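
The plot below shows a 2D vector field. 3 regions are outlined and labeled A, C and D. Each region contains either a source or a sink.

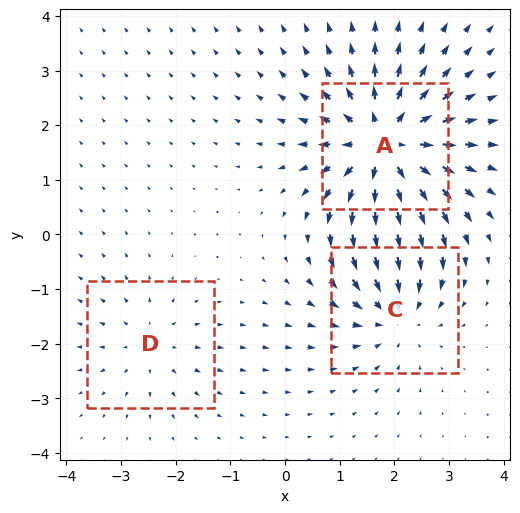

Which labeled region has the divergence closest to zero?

D

Divergence at each region's feature centre — A: about +6, C: about -4, D: about +2. Region D is closest to zero.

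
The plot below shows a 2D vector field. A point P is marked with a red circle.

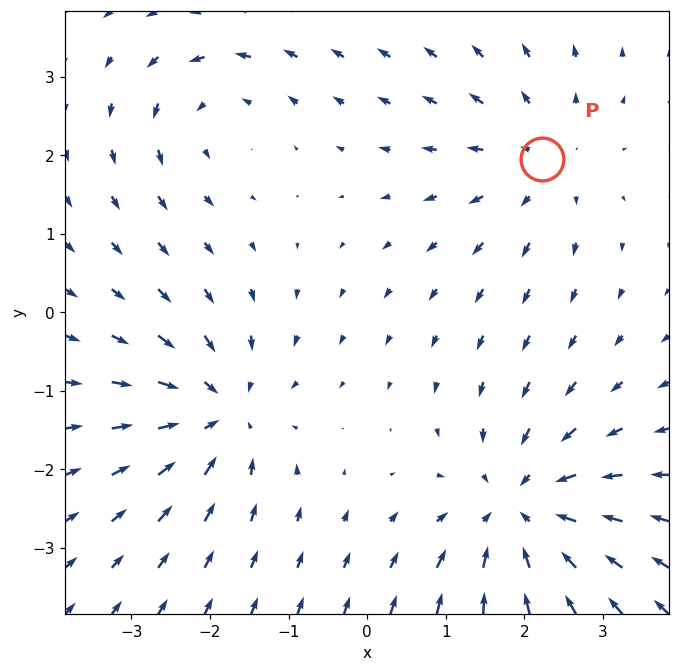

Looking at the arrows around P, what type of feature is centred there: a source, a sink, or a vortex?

source

At P (2.2, 1.9) the arrows spread outward. Divergence about +3, curl ≈0 — positive divergence with near-zero curl is a source.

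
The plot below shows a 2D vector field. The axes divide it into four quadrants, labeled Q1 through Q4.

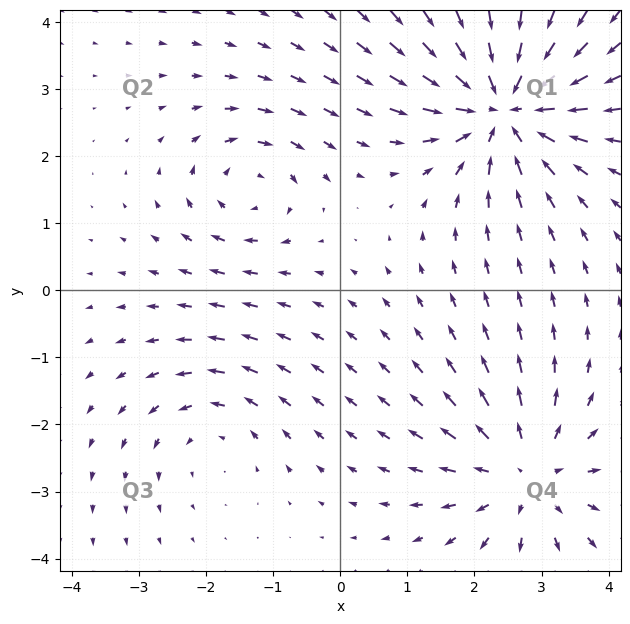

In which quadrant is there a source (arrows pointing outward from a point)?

Q4

The source sits at approximately (2.8, -2.8), which lies in quadrant Q4. The divergence there is about +4, positive as expected for a source.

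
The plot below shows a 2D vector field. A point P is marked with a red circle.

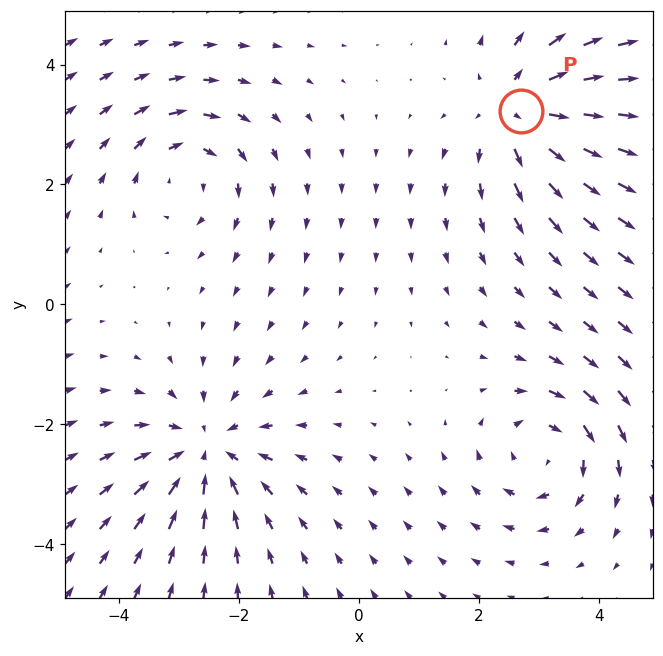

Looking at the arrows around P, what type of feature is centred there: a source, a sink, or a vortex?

source

At P (2.7, 3.2) the arrows spread outward. Divergence about +5, curl ≈0 — positive divergence with near-zero curl is a source.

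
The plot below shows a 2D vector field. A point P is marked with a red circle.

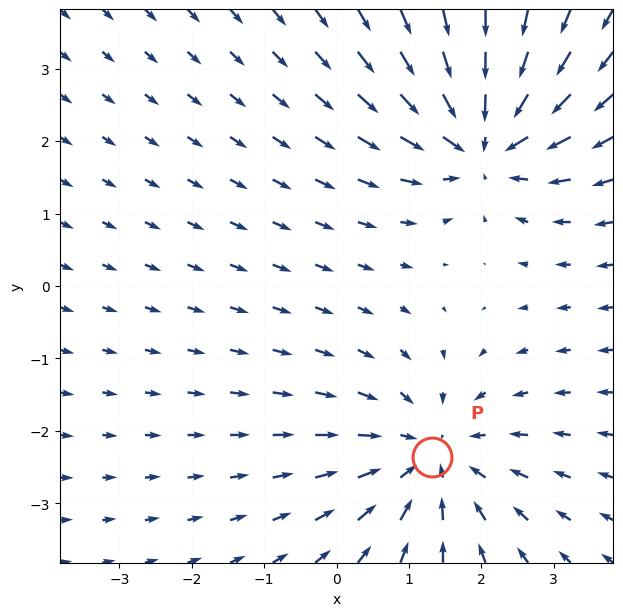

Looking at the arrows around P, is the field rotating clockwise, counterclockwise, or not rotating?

Near P at (1.3, -2.4) the arrows show no circulation. The curl there is ≈0.

not rotating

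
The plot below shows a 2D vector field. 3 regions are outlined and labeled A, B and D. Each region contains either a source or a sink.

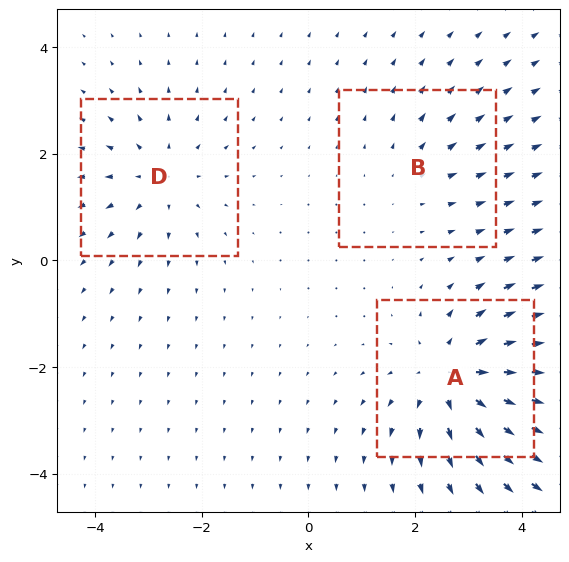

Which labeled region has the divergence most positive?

A

Divergence at each region's feature centre — A: about +5, B: about +2, D: about +3. Region A is most positive.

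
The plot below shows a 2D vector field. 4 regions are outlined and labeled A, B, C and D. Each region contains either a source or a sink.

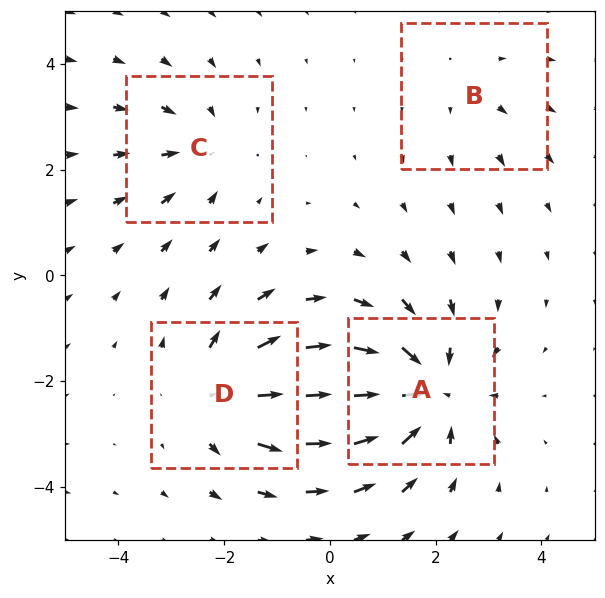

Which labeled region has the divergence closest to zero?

Divergence at each region's feature centre — A: about -7, B: about +2, C: about -3, D: about +5. Region B is closest to zero.

B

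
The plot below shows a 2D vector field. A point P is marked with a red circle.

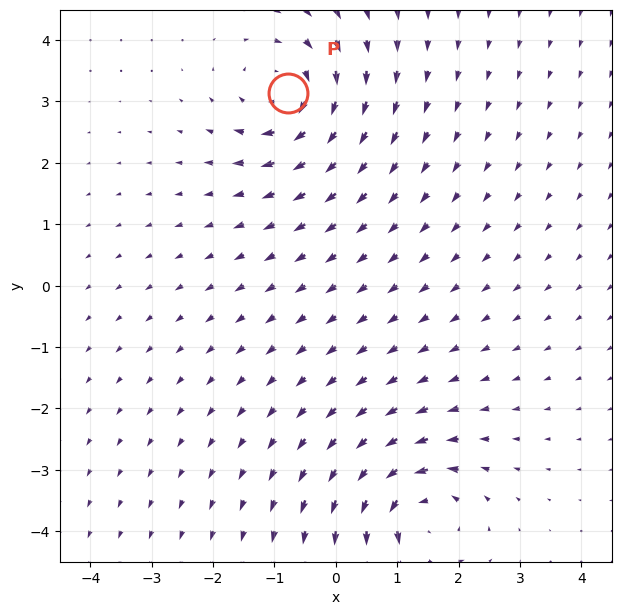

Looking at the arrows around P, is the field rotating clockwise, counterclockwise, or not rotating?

clockwise

Near P at (-0.8, 3.1) the arrows circulate clockwise. The curl (z-component) there is about -6; negative curl means clockwise rotation.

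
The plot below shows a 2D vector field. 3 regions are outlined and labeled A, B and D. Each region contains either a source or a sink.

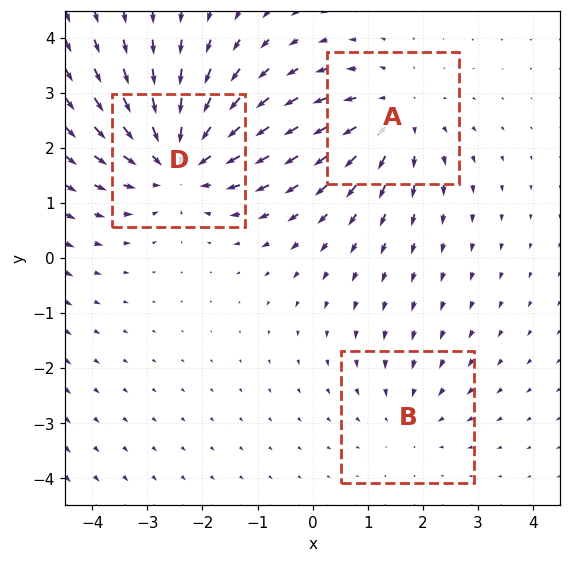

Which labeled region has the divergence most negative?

D

Divergence at each region's feature centre — A: about +3, B: about -2, D: about -4. Region D is most negative.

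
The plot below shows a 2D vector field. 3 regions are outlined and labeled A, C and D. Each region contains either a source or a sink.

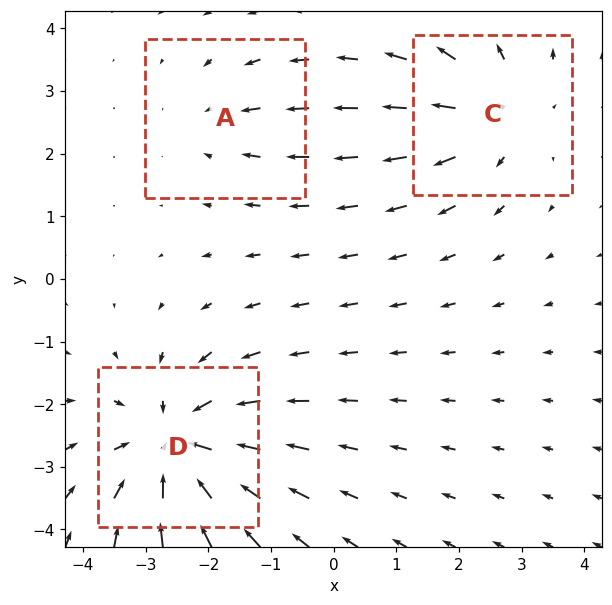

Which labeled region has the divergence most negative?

D

Divergence at each region's feature centre — A: about -2, C: about +3, D: about -5. Region D is most negative.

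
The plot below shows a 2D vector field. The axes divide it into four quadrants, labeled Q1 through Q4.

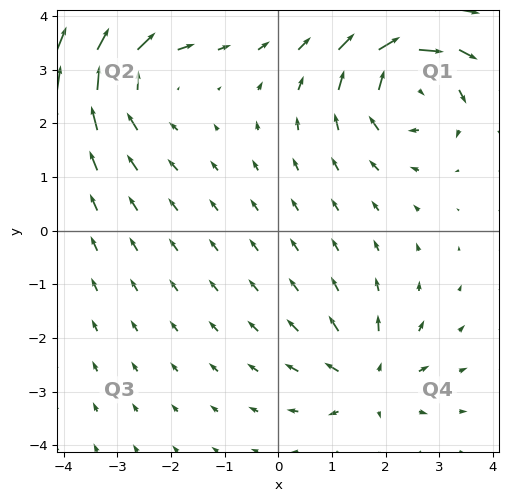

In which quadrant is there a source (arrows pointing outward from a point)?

Q4

The source sits at approximately (1.7, -2.8), which lies in quadrant Q4. The divergence there is about +4, positive as expected for a source.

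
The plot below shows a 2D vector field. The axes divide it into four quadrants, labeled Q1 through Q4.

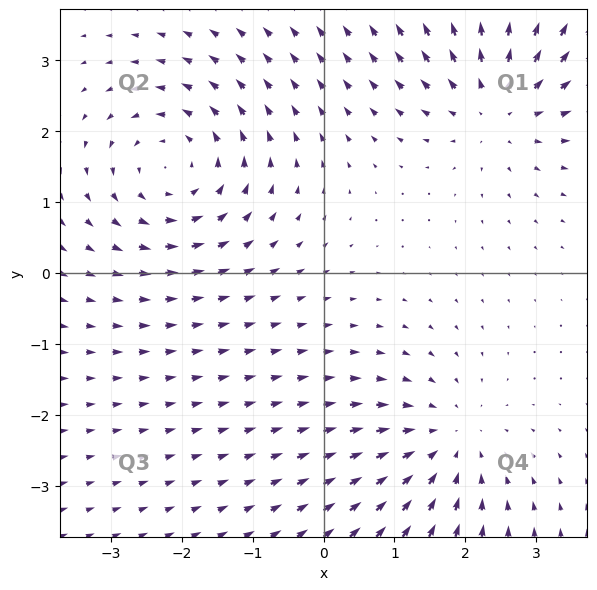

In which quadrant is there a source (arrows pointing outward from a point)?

The source sits at approximately (2.4, 2.4), which lies in quadrant Q1. The divergence there is about +3, positive as expected for a source.

Q1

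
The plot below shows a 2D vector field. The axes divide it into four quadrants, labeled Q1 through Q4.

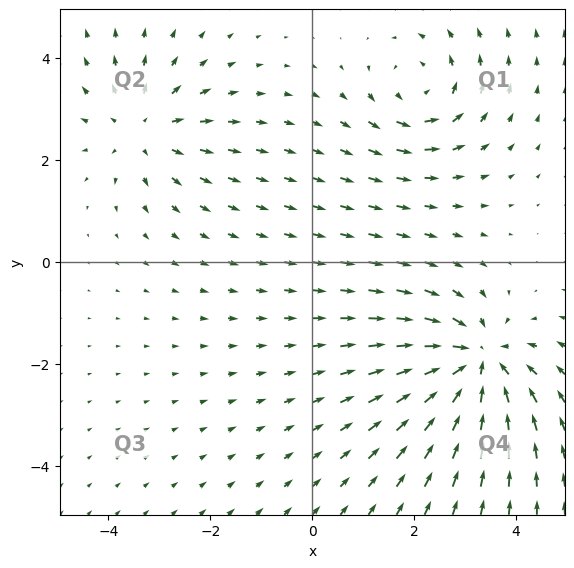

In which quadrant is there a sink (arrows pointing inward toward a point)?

Q4

The sink sits at approximately (3.2, -2.0), which lies in quadrant Q4. The divergence there is about -5, negative as expected for a sink.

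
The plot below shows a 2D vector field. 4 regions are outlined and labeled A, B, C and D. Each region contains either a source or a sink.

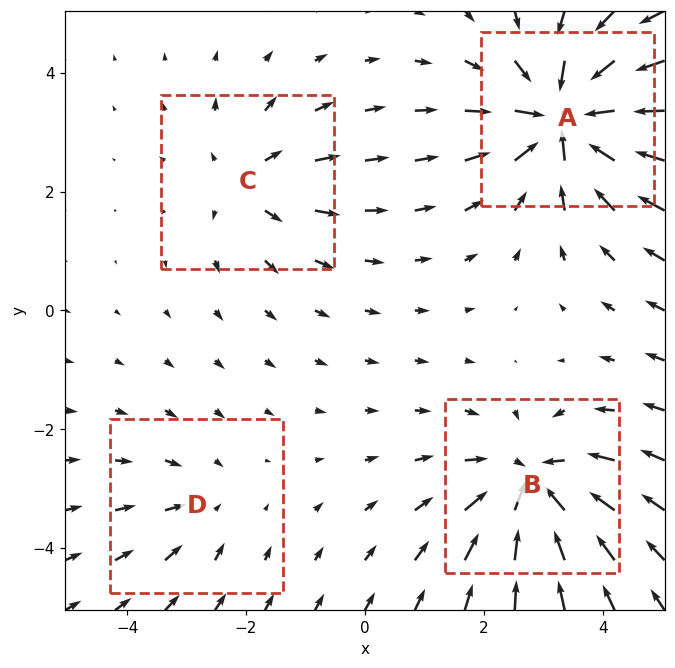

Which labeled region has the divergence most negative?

A

Divergence at each region's feature centre — A: about -7, B: about -5, C: about +3, D: about -2. Region A is most negative.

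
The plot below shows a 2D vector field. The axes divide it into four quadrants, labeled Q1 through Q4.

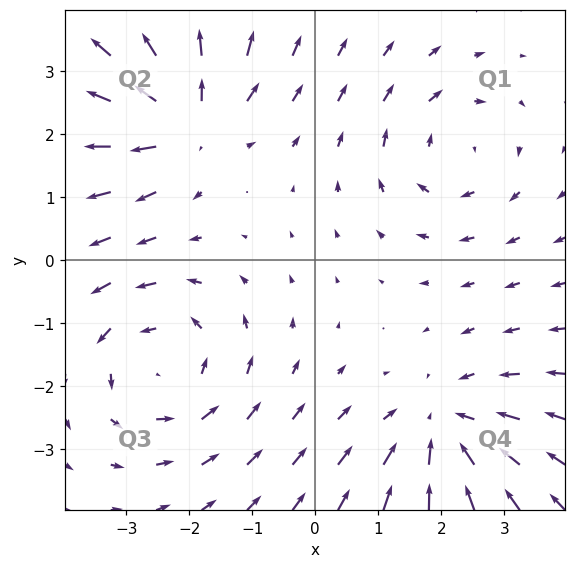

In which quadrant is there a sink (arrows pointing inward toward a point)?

Q4

The sink sits at approximately (2.0, -2.7), which lies in quadrant Q4. The divergence there is about -4, negative as expected for a sink.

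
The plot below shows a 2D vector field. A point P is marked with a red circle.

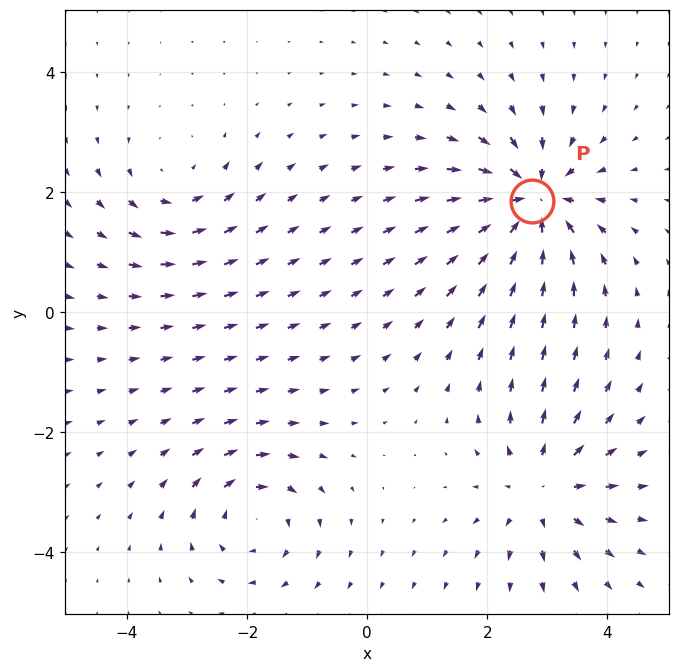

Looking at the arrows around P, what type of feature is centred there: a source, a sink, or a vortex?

sink

At P (2.8, 1.8) the arrows converge inward. Divergence about -6, curl ≈0 — negative divergence with near-zero curl is a sink.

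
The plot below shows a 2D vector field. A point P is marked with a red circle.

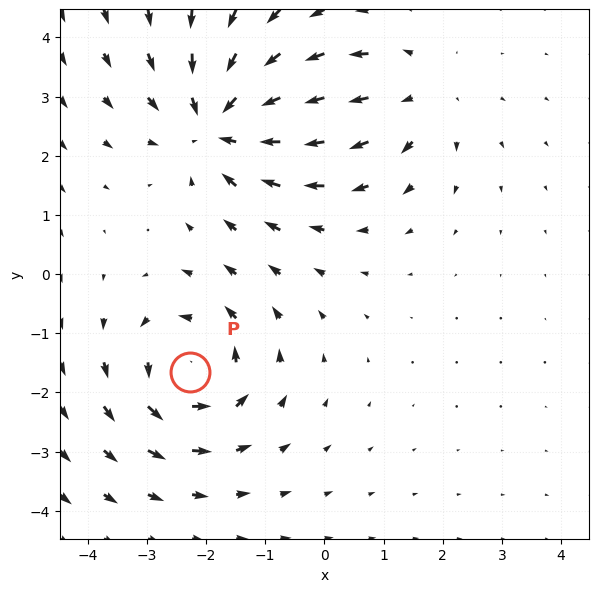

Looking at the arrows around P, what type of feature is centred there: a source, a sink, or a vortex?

At P (-2.3, -1.6) the arrows circulate counterclockwise. Divergence ≈0, curl about +4 — near-zero divergence with nonzero curl is a vortex.

vortex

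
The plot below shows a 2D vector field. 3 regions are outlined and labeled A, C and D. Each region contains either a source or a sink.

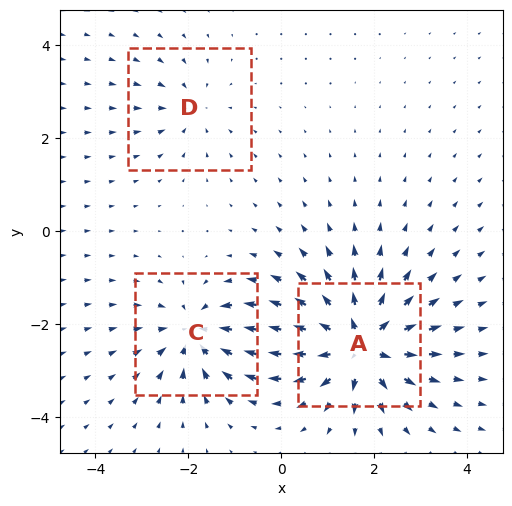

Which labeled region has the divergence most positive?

A

Divergence at each region's feature centre — A: about +6, C: about -4, D: about -2. Region A is most positive.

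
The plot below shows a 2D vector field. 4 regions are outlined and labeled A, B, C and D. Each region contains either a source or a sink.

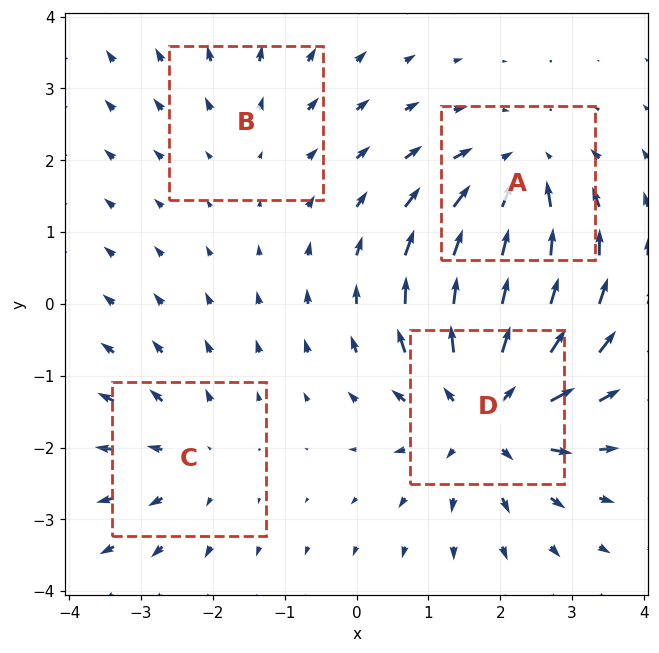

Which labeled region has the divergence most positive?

Divergence at each region's feature centre — A: about -4, B: about +2, C: about +3, D: about +6. Region D is most positive.

D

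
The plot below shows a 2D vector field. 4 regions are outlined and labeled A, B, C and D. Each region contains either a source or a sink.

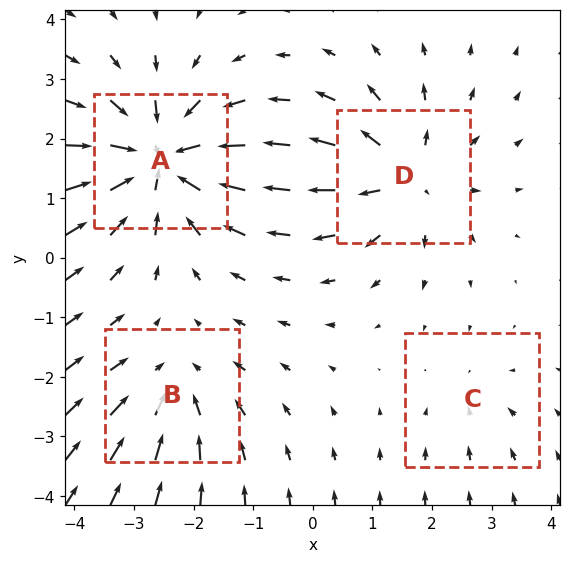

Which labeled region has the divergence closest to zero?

C

Divergence at each region's feature centre — A: about -8, B: about -4, C: about -2, D: about +5. Region C is closest to zero.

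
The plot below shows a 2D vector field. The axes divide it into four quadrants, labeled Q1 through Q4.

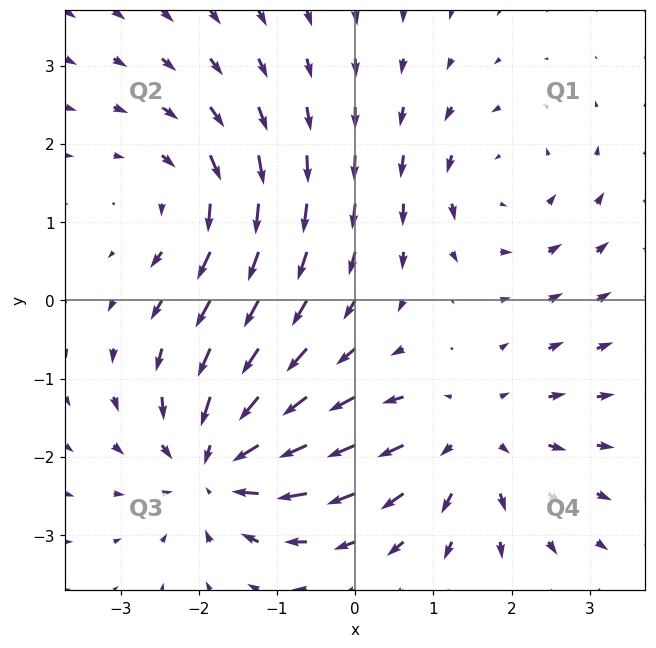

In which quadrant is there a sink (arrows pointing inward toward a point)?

The sink sits at approximately (-1.7, -2.1), which lies in quadrant Q3. The divergence there is about -5, negative as expected for a sink.

Q3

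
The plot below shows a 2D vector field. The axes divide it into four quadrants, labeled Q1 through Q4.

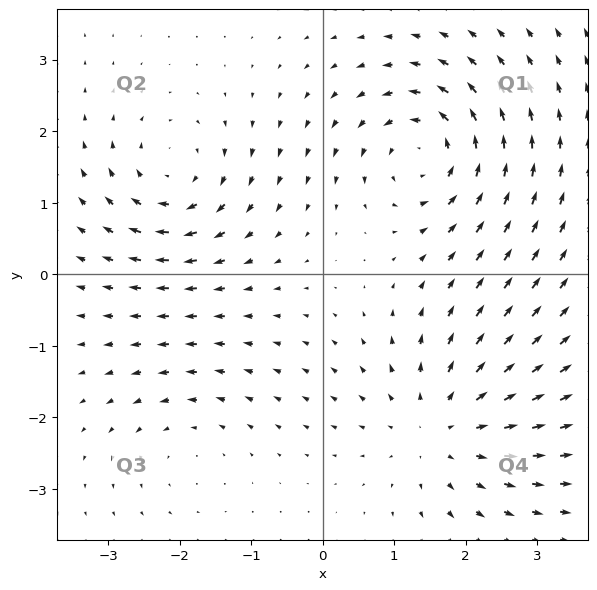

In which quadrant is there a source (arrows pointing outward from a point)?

The source sits at approximately (1.7, -2.1), which lies in quadrant Q4. The divergence there is about +4, positive as expected for a source.

Q4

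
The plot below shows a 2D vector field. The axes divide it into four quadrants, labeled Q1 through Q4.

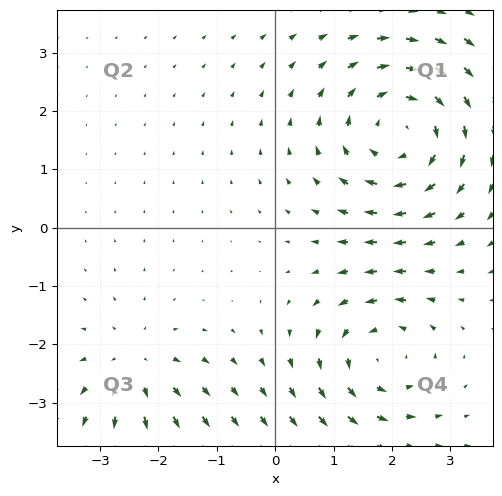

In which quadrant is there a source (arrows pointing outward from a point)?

Q3

The source sits at approximately (-2.4, -2.4), which lies in quadrant Q3. The divergence there is about +3, positive as expected for a source.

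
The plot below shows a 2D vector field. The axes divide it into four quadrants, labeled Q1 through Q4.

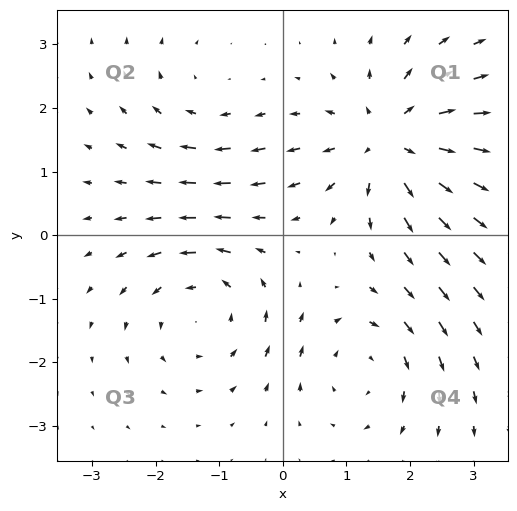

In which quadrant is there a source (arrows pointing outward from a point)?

Q1

The source sits at approximately (1.7, 1.5), which lies in quadrant Q1. The divergence there is about +5, positive as expected for a source.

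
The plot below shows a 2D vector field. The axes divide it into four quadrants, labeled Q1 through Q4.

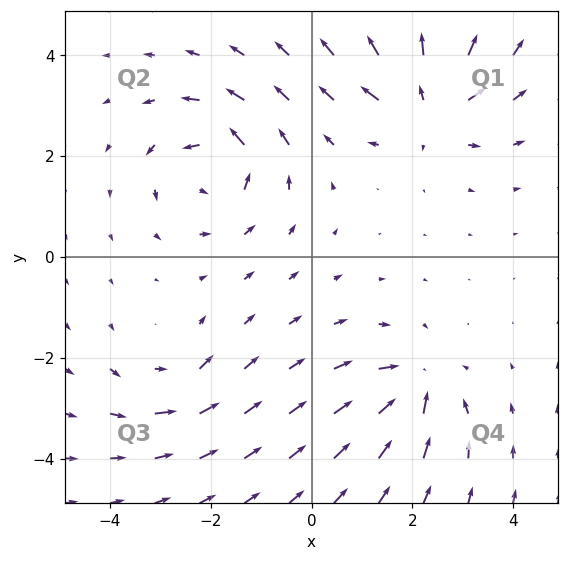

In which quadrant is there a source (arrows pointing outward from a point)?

The source sits at approximately (2.3, 3.0), which lies in quadrant Q1. The divergence there is about +6, positive as expected for a source.

Q1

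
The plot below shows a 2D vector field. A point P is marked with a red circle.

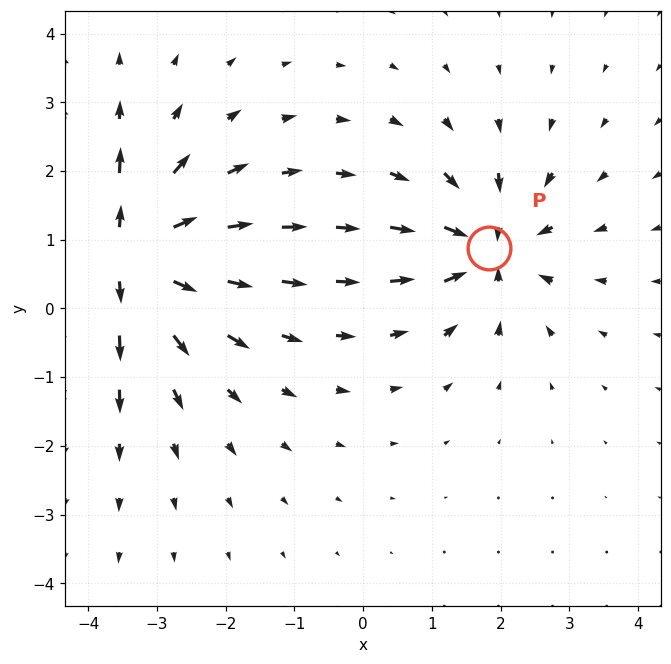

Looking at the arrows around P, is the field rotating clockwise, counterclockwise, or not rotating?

not rotating

Near P at (1.8, 0.9) the arrows show no circulation. The curl there is ≈0.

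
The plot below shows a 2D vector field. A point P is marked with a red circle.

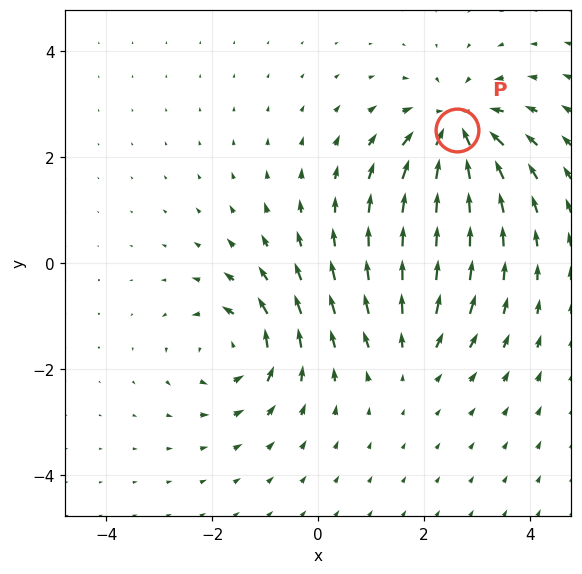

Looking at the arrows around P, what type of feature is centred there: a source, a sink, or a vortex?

sink

At P (2.6, 2.5) the arrows converge inward. Divergence about -6, curl ≈0 — negative divergence with near-zero curl is a sink.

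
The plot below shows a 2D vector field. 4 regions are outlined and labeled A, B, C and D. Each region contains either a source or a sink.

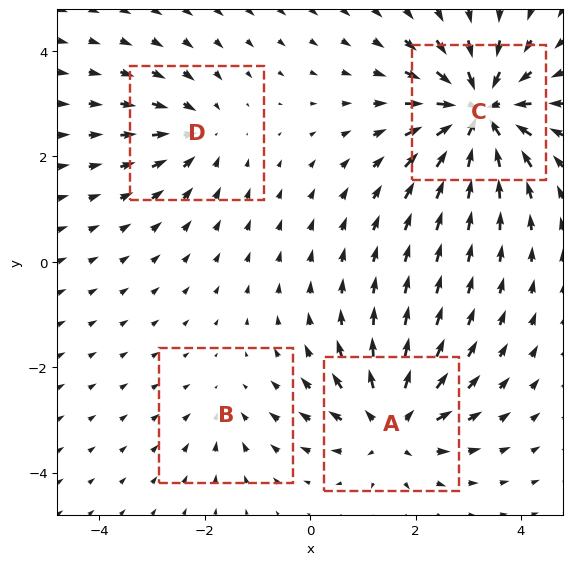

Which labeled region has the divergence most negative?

C

Divergence at each region's feature centre — A: about +6, B: about -2, C: about -8, D: about -4. Region C is most negative.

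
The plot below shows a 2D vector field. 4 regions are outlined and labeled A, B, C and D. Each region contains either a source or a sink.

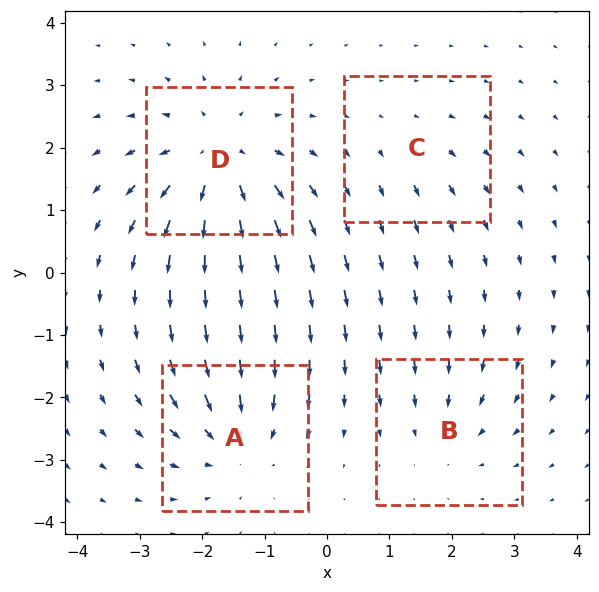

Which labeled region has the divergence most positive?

Divergence at each region's feature centre — A: about -5, B: about -3, C: about +2, D: about +6. Region D is most positive.

D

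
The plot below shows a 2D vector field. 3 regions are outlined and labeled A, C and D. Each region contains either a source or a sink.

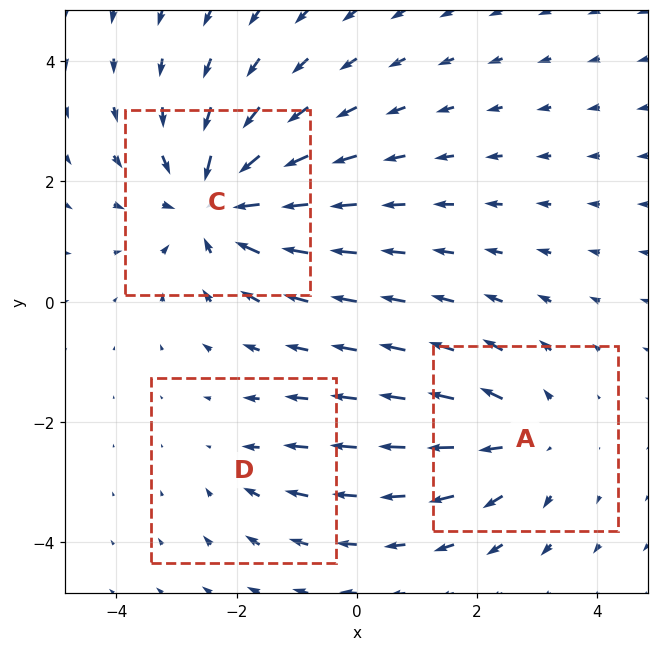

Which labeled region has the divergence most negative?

C

Divergence at each region's feature centre — A: about +3, C: about -4, D: about -2. Region C is most negative.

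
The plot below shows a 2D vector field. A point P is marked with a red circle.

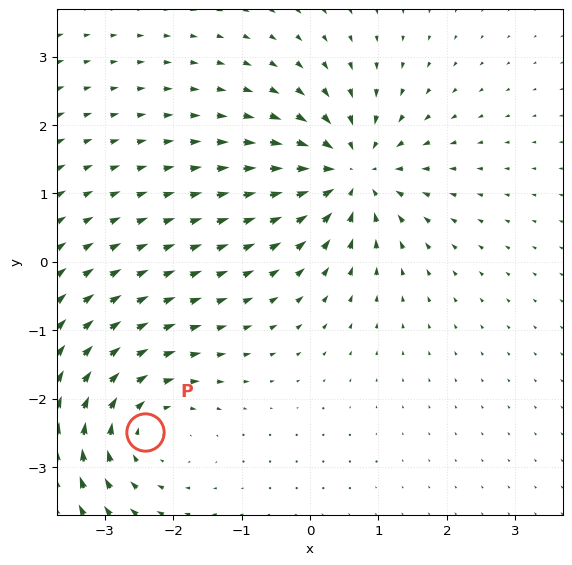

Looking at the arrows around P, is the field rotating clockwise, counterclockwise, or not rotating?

Near P at (-2.4, -2.5) the arrows circulate clockwise. The curl (z-component) there is about -3; negative curl means clockwise rotation.

clockwise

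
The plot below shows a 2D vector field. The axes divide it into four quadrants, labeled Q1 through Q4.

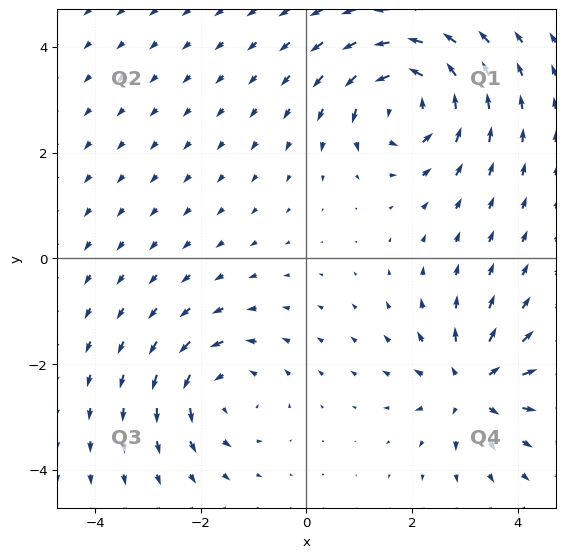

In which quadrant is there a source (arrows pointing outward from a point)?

The source sits at approximately (3.1, -2.4), which lies in quadrant Q4. The divergence there is about +4, positive as expected for a source.

Q4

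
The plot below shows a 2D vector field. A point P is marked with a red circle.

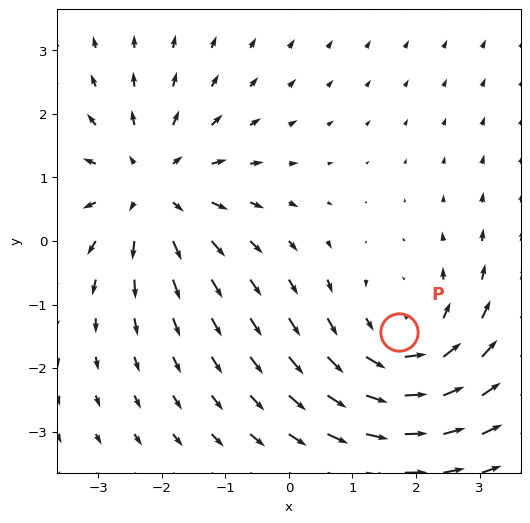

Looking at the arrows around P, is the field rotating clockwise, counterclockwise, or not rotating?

counterclockwise

Near P at (1.7, -1.4) the arrows circulate counterclockwise. The curl (z-component) there is about +3; positive curl means counterclockwise rotation.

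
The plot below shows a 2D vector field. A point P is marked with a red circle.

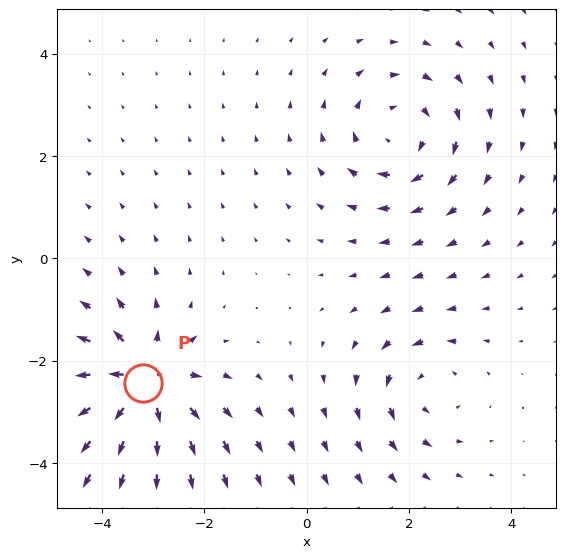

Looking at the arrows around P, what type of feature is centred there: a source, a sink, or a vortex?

source

At P (-3.2, -2.4) the arrows spread outward. Divergence about +6, curl ≈0 — positive divergence with near-zero curl is a source.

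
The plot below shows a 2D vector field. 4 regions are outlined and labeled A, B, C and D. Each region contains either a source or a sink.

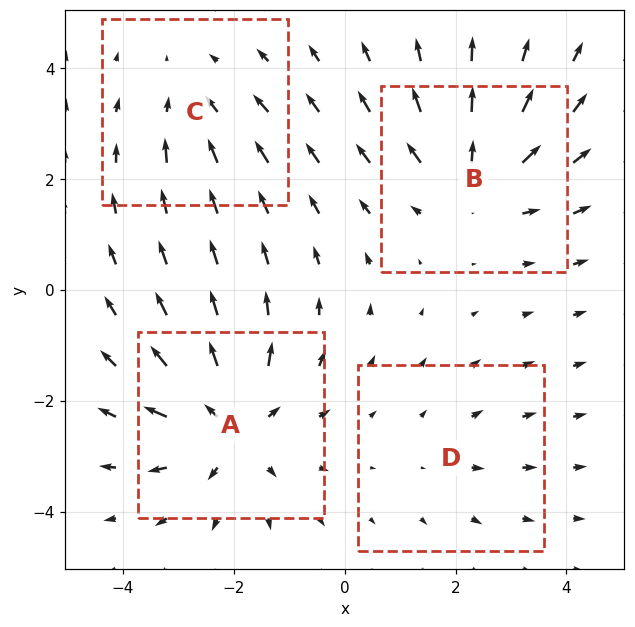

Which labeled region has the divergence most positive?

Divergence at each region's feature centre — A: about +6, B: about +5, C: about -3, D: about +2. Region A is most positive.

A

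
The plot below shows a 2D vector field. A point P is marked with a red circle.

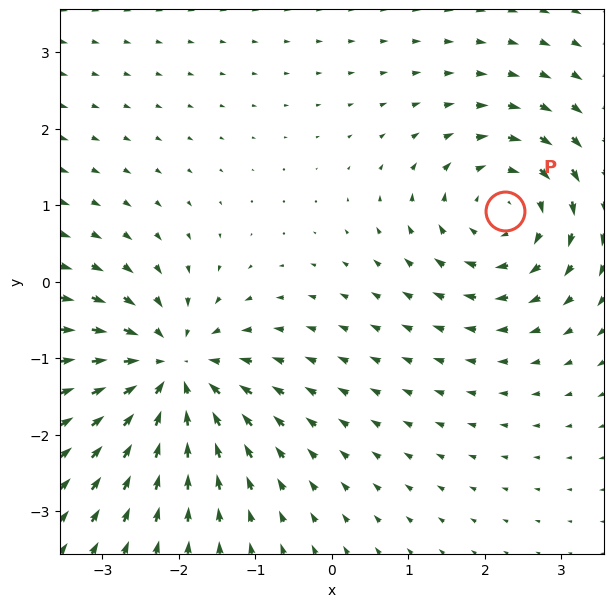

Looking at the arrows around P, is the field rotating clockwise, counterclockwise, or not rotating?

Near P at (2.3, 0.9) the arrows circulate clockwise. The curl (z-component) there is about -5; negative curl means clockwise rotation.

clockwise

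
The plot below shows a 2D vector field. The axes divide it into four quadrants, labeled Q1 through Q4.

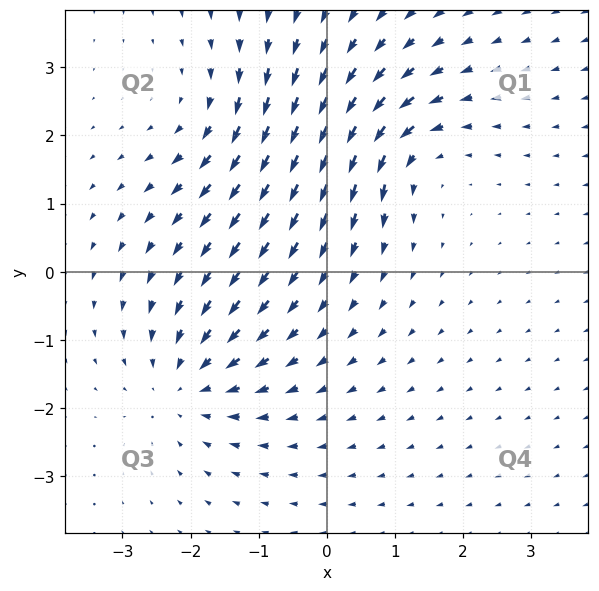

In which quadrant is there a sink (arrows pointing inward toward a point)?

The sink sits at approximately (-2.1, -1.6), which lies in quadrant Q3. The divergence there is about -4, negative as expected for a sink.

Q3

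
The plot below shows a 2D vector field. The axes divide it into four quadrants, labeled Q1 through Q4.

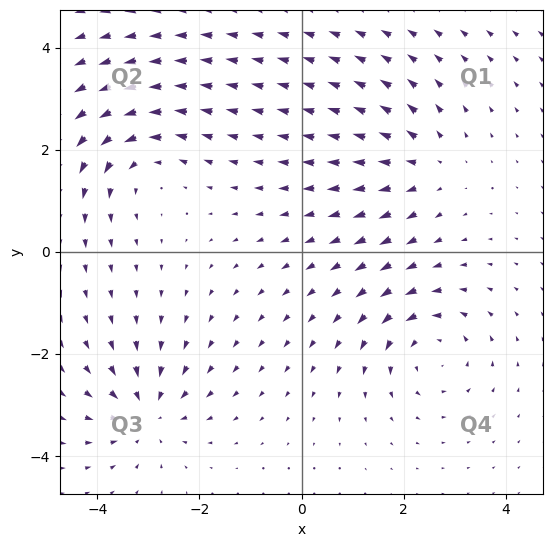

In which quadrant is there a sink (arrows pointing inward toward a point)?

The sink sits at approximately (-3.0, -3.1), which lies in quadrant Q3. The divergence there is about -4, negative as expected for a sink.

Q3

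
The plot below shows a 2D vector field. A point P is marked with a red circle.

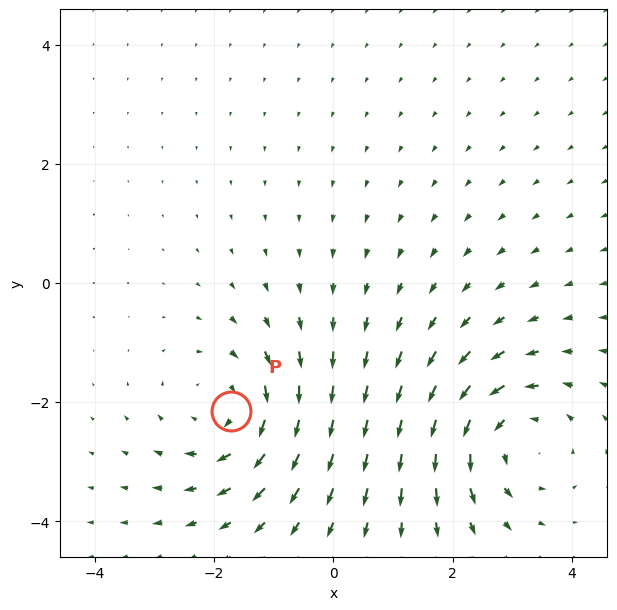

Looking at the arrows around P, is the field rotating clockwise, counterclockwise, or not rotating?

Near P at (-1.7, -2.1) the arrows circulate clockwise. The curl (z-component) there is about -3; negative curl means clockwise rotation.

clockwise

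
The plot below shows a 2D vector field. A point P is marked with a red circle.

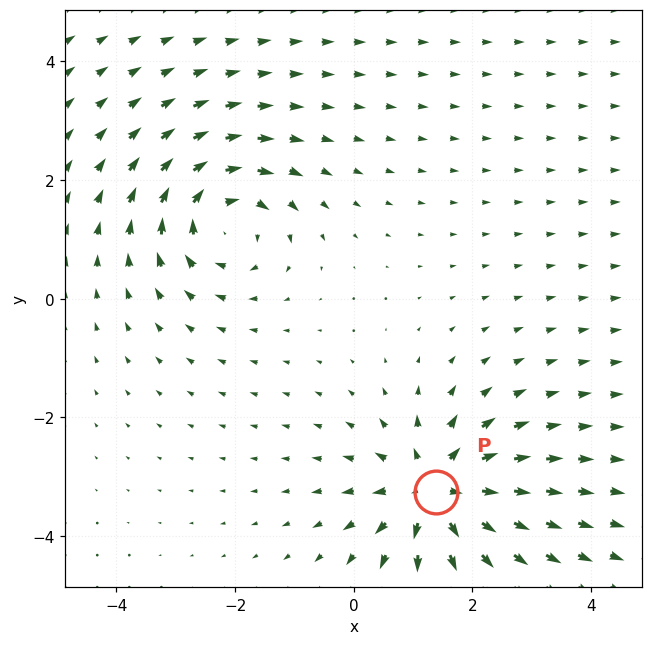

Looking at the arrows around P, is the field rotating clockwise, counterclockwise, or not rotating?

not rotating

Near P at (1.4, -3.3) the arrows show no circulation. The curl there is ≈0.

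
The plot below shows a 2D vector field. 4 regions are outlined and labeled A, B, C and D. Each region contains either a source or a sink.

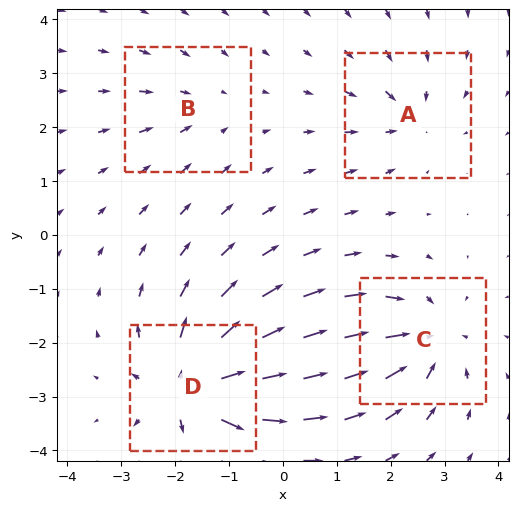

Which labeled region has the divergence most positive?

Divergence at each region's feature centre — A: about -4, B: about -2, C: about -5, D: about +7. Region D is most positive.

D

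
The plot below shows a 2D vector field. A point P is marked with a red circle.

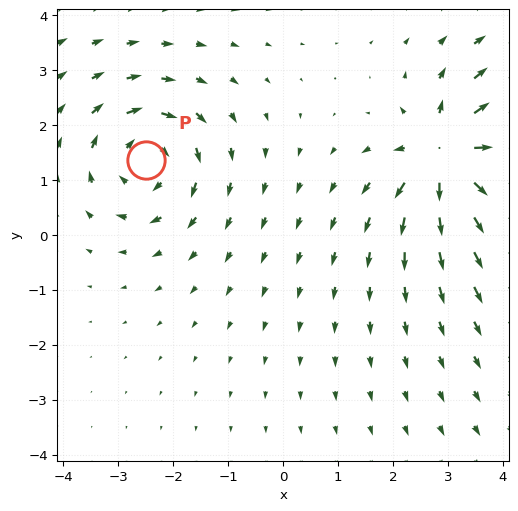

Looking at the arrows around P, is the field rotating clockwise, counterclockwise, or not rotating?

Near P at (-2.5, 1.4) the arrows circulate clockwise. The curl (z-component) there is about -5; negative curl means clockwise rotation.

clockwise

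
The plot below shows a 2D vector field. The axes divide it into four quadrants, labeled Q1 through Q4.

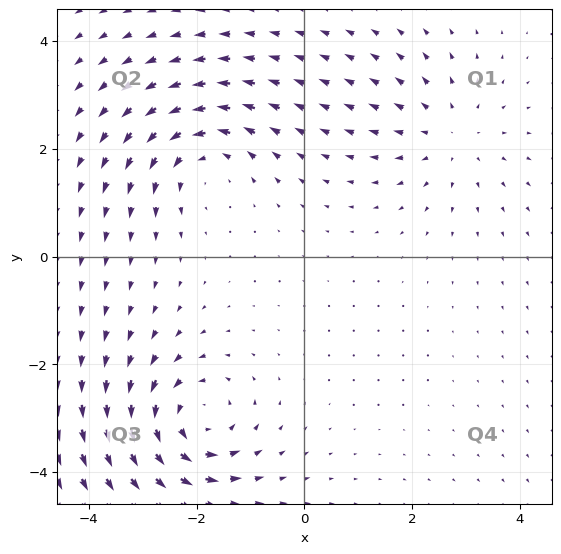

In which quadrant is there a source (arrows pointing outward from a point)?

Q1

The source sits at approximately (2.7, 2.3), which lies in quadrant Q1. The divergence there is about +3, positive as expected for a source.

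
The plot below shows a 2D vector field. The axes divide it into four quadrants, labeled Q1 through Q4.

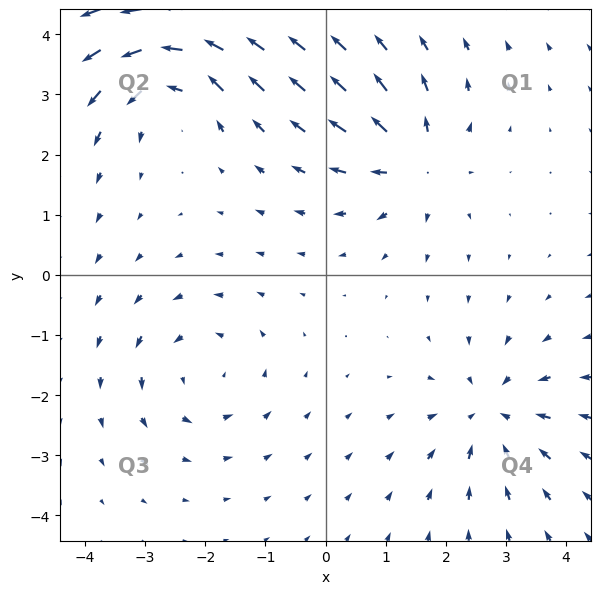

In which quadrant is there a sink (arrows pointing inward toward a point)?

The sink sits at approximately (2.8, -2.3), which lies in quadrant Q4. The divergence there is about -5, negative as expected for a sink.

Q4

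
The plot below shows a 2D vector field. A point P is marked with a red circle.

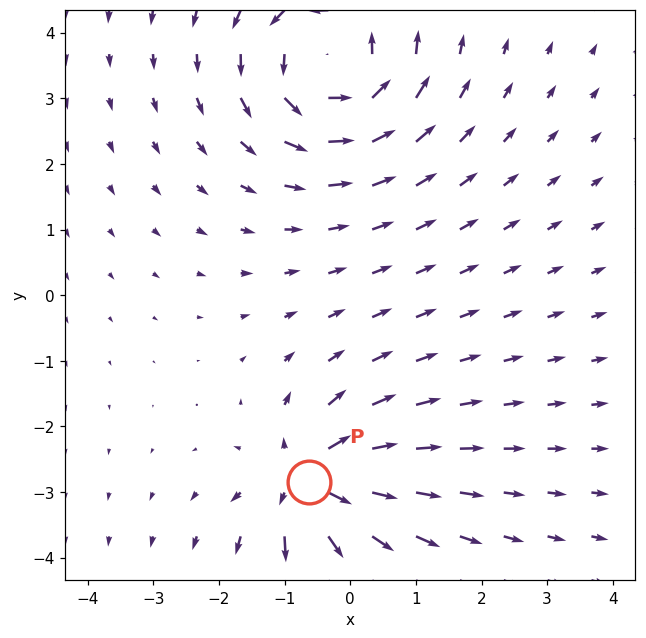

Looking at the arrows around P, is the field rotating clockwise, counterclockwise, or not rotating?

Near P at (-0.6, -2.8) the arrows show no circulation. The curl there is ≈0.

not rotating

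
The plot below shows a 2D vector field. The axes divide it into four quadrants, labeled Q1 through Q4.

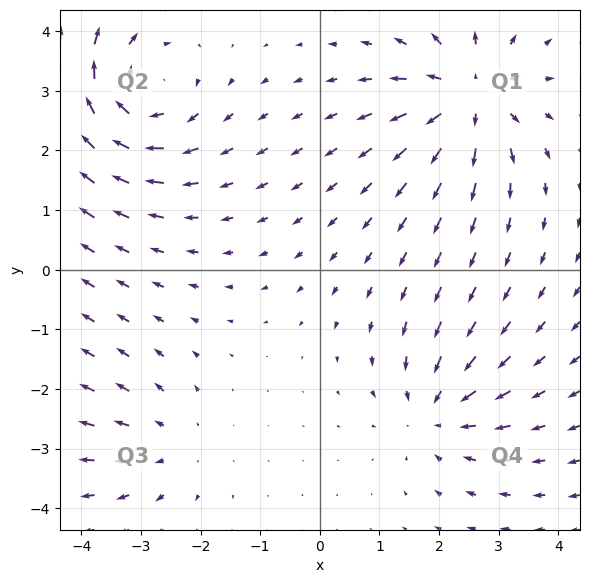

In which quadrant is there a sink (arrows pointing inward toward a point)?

Q4

The sink sits at approximately (2.0, -2.4), which lies in quadrant Q4. The divergence there is about -3, negative as expected for a sink.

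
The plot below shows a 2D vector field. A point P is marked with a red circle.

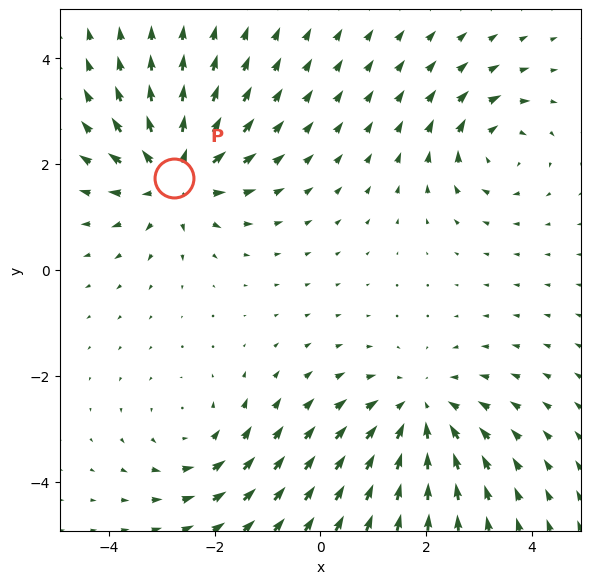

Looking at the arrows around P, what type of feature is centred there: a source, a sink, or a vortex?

source

At P (-2.8, 1.7) the arrows spread outward. Divergence about +6, curl ≈0 — positive divergence with near-zero curl is a source.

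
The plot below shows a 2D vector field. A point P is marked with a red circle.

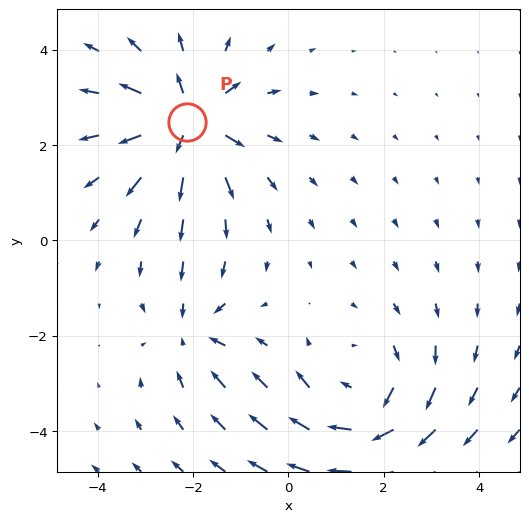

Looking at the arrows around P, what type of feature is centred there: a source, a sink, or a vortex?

At P (-2.1, 2.5) the arrows spread outward. Divergence about +6, curl ≈0 — positive divergence with near-zero curl is a source.

source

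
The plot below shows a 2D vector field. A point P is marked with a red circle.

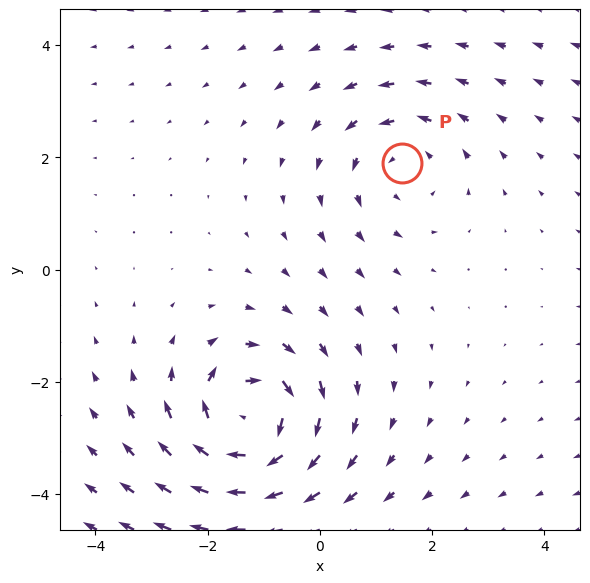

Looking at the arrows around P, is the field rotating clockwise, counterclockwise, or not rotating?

counterclockwise

Near P at (1.5, 1.9) the arrows circulate counterclockwise. The curl (z-component) there is about +3; positive curl means counterclockwise rotation.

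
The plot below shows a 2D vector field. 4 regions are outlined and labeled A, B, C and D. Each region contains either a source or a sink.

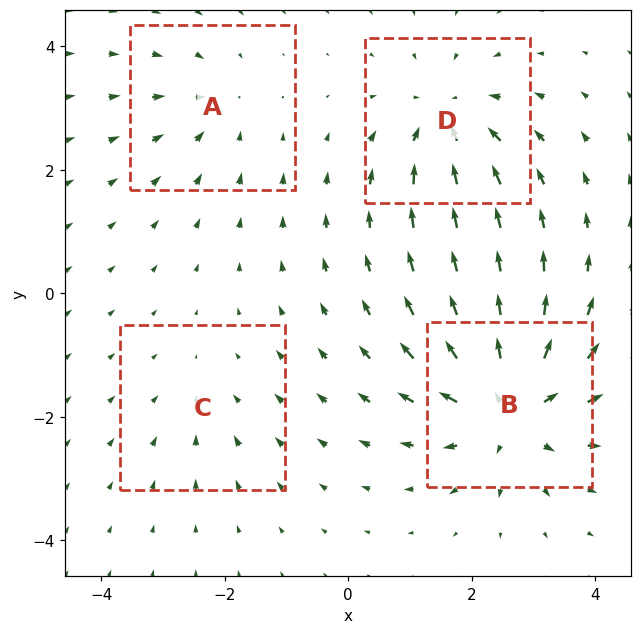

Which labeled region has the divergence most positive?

B

Divergence at each region's feature centre — A: about -3, B: about +7, C: about -2, D: about -5. Region B is most positive.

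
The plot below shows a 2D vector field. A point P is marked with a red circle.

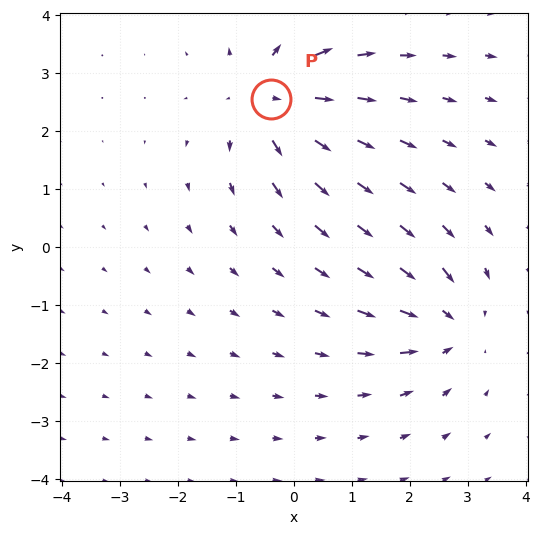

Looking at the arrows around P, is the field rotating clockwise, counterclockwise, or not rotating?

Near P at (-0.4, 2.5) the arrows show no circulation. The curl there is ≈0.

not rotating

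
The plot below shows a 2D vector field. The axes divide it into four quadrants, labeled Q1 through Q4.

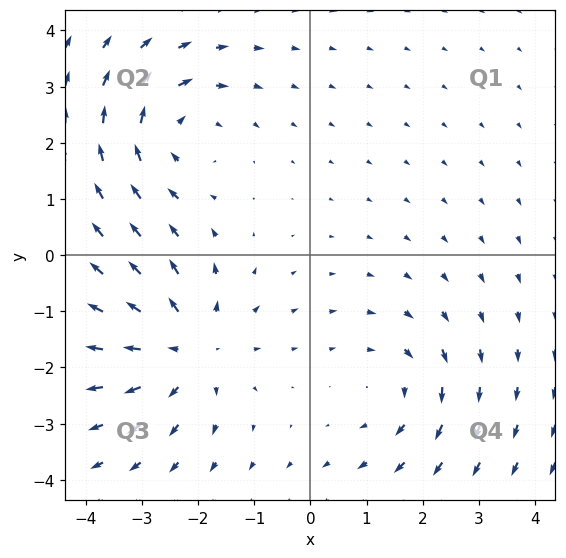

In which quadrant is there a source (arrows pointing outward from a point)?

Q3

The source sits at approximately (-2.2, -1.7), which lies in quadrant Q3. The divergence there is about +4, positive as expected for a source.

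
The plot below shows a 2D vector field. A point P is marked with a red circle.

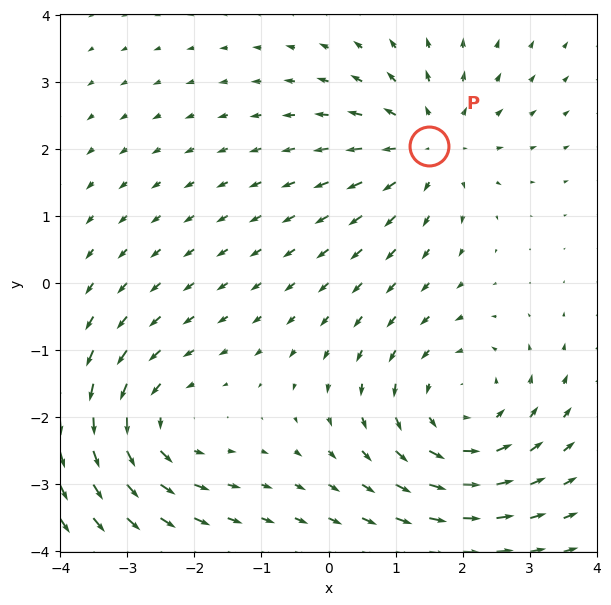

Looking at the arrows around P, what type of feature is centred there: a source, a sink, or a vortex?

source

At P (1.5, 2.0) the arrows spread outward. Divergence about +4, curl ≈0 — positive divergence with near-zero curl is a source.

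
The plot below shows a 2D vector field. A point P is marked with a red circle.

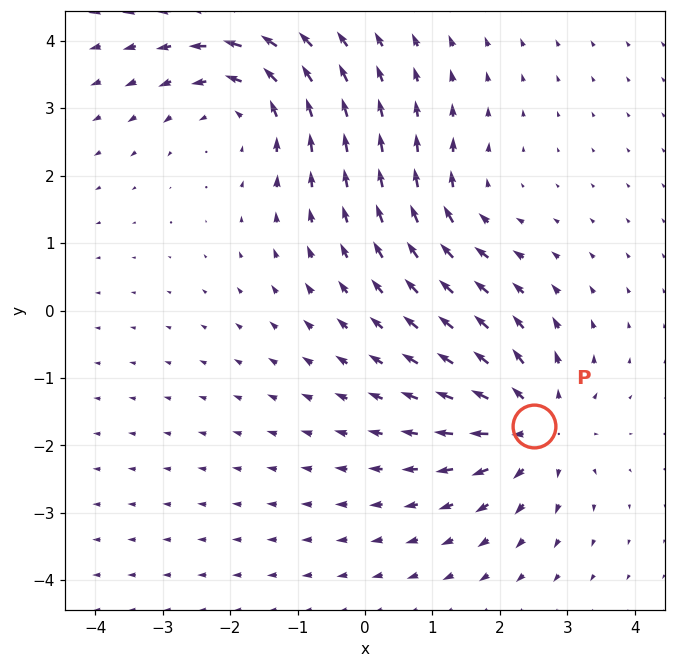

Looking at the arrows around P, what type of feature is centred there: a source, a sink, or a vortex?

At P (2.5, -1.7) the arrows spread outward. Divergence about +5, curl ≈0 — positive divergence with near-zero curl is a source.

source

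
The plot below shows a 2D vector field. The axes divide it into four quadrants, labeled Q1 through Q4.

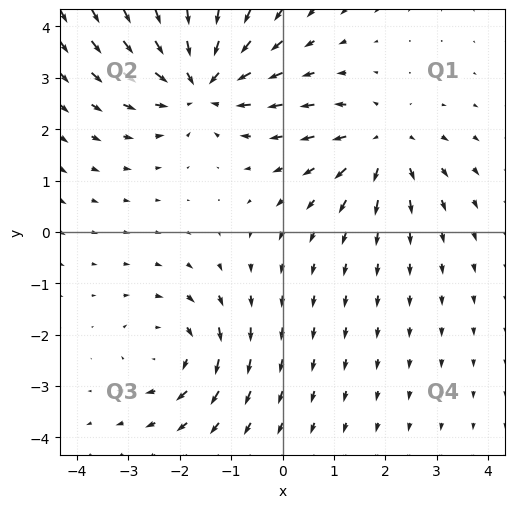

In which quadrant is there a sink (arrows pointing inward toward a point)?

Q2

The sink sits at approximately (-1.6, 2.9), which lies in quadrant Q2. The divergence there is about -4, negative as expected for a sink.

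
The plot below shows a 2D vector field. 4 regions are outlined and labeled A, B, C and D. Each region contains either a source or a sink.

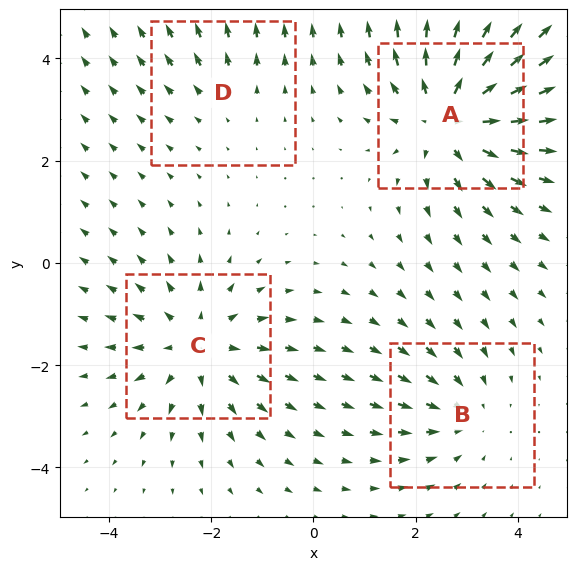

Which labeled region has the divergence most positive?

A

Divergence at each region's feature centre — A: about +5, B: about -3, C: about +4, D: about +2. Region A is most positive.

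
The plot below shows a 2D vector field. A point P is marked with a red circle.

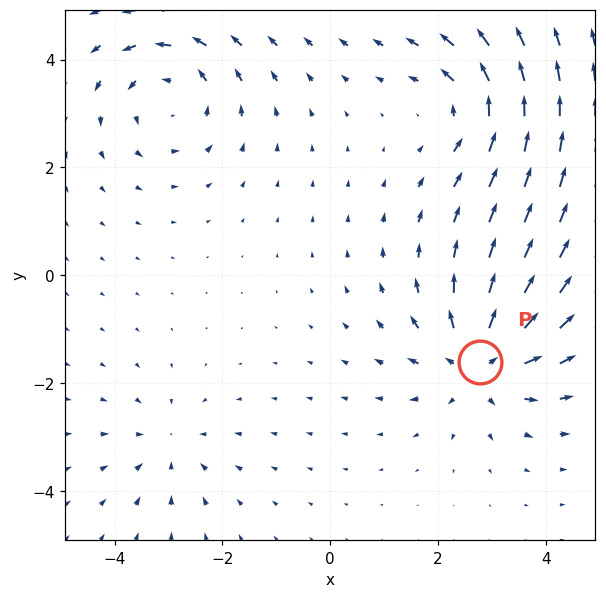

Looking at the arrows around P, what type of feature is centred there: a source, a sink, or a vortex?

At P (2.8, -1.6) the arrows spread outward. Divergence about +5, curl ≈0 — positive divergence with near-zero curl is a source.

source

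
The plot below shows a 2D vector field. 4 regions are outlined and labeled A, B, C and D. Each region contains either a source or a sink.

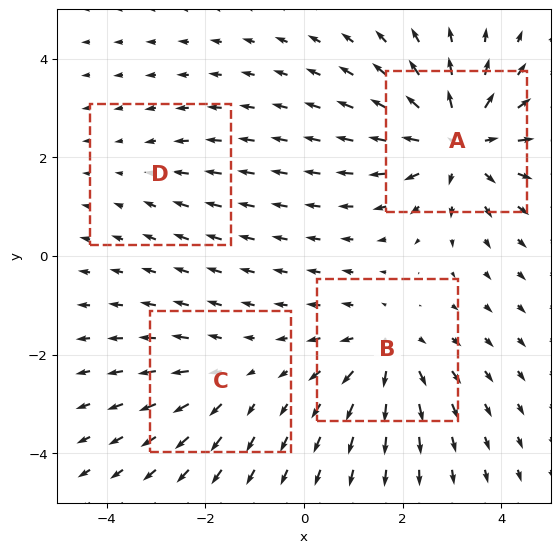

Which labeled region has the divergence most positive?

A

Divergence at each region's feature centre — A: about +6, B: about +4, C: about +3, D: about -2. Region A is most positive.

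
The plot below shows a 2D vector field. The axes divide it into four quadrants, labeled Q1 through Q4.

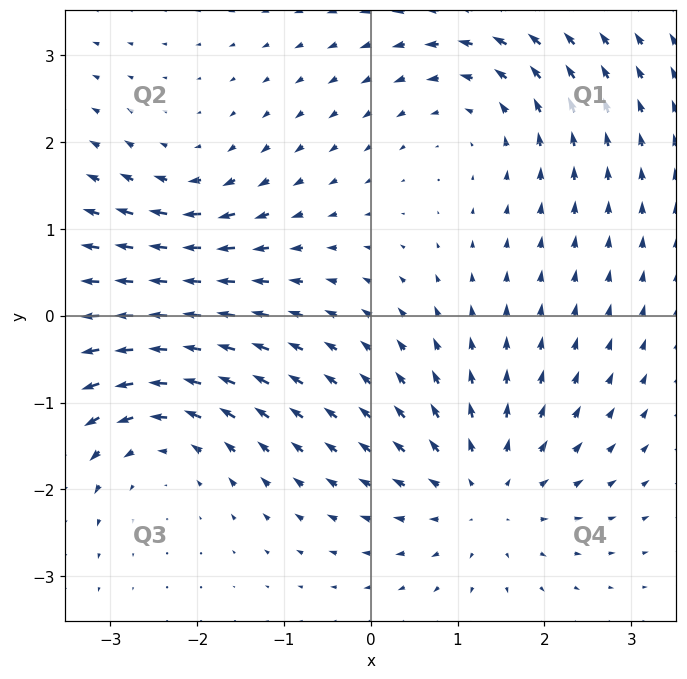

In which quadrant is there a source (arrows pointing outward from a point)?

Q4

The source sits at approximately (1.3, -2.0), which lies in quadrant Q4. The divergence there is about +5, positive as expected for a source.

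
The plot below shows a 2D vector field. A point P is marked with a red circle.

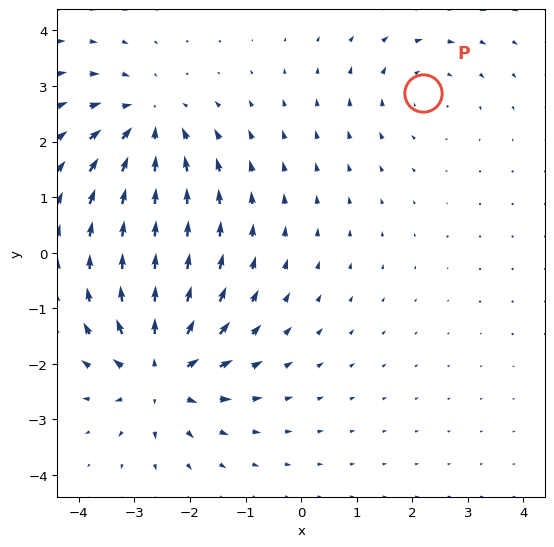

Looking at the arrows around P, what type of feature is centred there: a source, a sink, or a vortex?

vortex

At P (2.2, 2.9) the arrows circulate clockwise. Divergence ≈0, curl about -2 — near-zero divergence with nonzero curl is a vortex.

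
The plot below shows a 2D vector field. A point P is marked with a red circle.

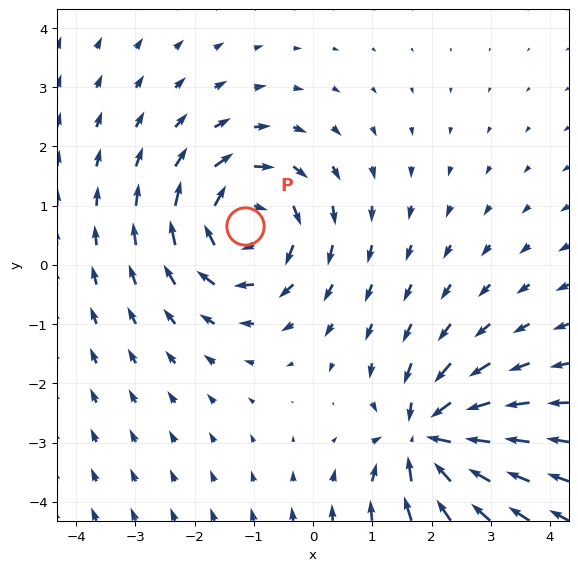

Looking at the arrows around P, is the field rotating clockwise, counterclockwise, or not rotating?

Near P at (-1.2, 0.7) the arrows circulate clockwise. The curl (z-component) there is about -4; negative curl means clockwise rotation.

clockwise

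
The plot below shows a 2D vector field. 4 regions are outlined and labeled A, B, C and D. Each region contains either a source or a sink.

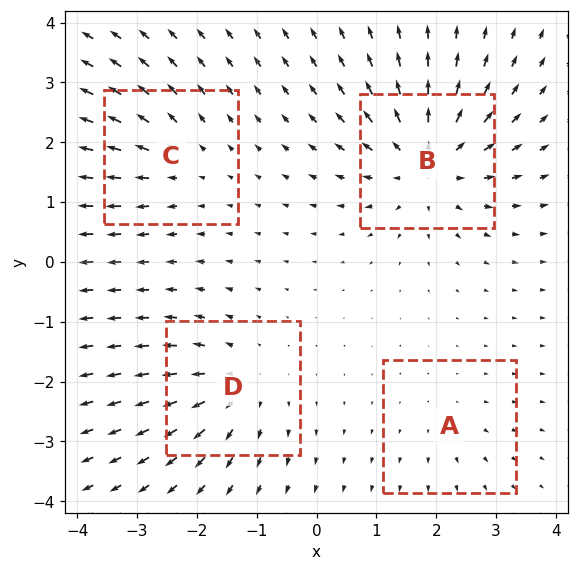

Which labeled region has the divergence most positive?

Divergence at each region's feature centre — A: about +2, B: about +7, C: about +3, D: about +5. Region B is most positive.

B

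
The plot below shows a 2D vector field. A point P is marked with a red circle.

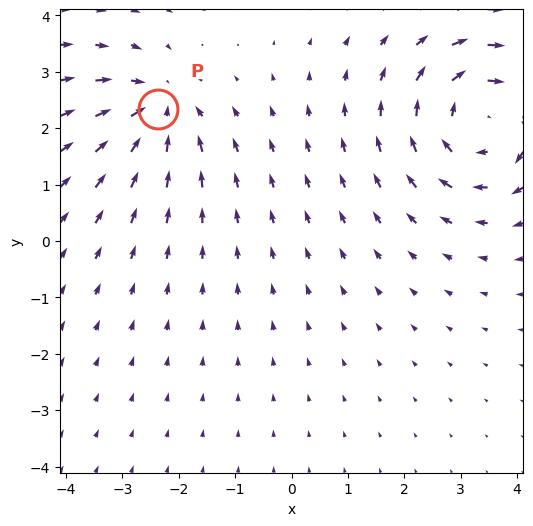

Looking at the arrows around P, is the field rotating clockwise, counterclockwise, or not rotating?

Near P at (-2.4, 2.3) the arrows show no circulation. The curl there is ≈0.

not rotating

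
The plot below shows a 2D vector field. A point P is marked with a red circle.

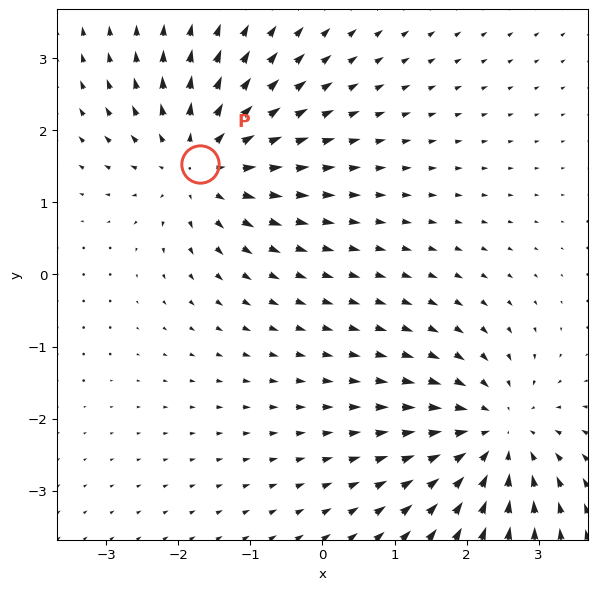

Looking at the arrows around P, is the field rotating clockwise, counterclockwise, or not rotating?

not rotating

Near P at (-1.7, 1.5) the arrows show no circulation. The curl there is ≈0.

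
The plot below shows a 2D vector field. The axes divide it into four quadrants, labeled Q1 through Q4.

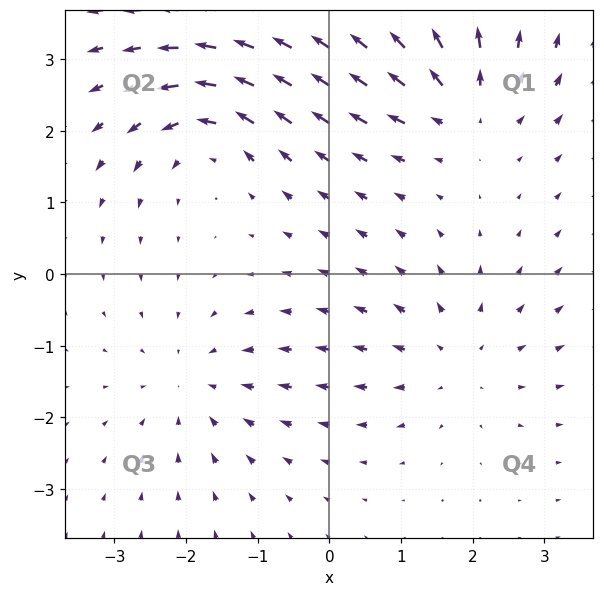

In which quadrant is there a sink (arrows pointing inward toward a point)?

The sink sits at approximately (-1.9, -1.5), which lies in quadrant Q3. The divergence there is about -2, negative as expected for a sink.

Q3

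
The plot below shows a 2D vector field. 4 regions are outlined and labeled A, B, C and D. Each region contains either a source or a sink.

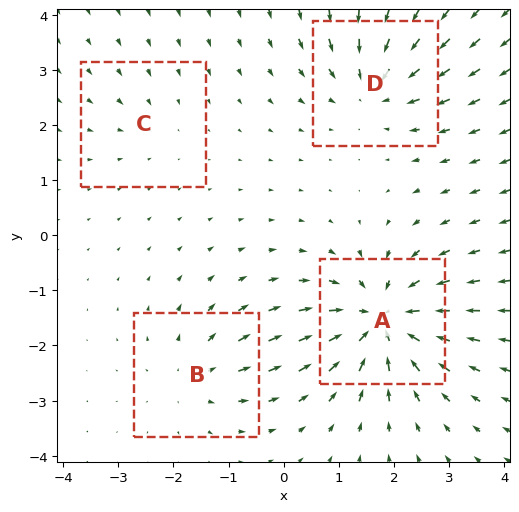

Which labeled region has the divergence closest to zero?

Divergence at each region's feature centre — A: about -8, B: about +4, C: about -2, D: about -5. Region C is closest to zero.

C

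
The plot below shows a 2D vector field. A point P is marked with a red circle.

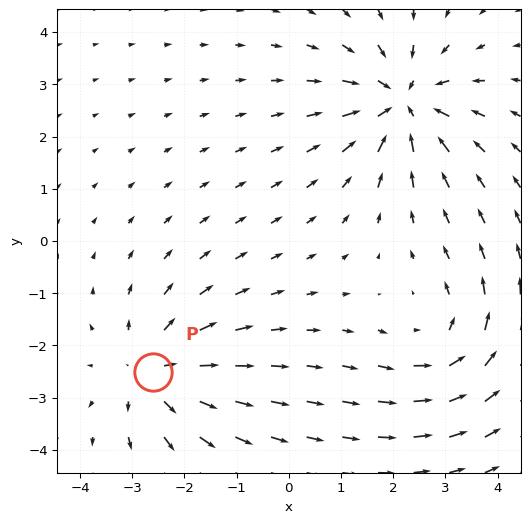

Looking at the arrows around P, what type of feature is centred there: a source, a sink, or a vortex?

source

At P (-2.6, -2.5) the arrows spread outward. Divergence about +4, curl ≈0 — positive divergence with near-zero curl is a source.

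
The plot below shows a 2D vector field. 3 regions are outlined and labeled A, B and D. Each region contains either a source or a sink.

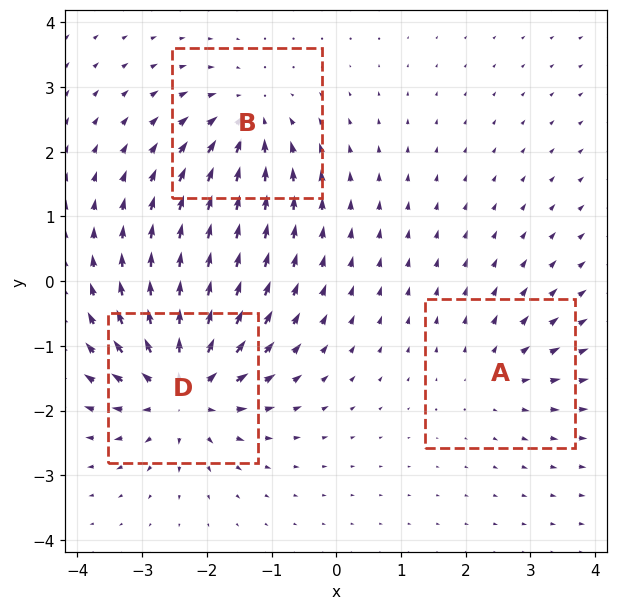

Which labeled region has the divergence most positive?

D

Divergence at each region's feature centre — A: about +3, B: about -4, D: about +6. Region D is most positive.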